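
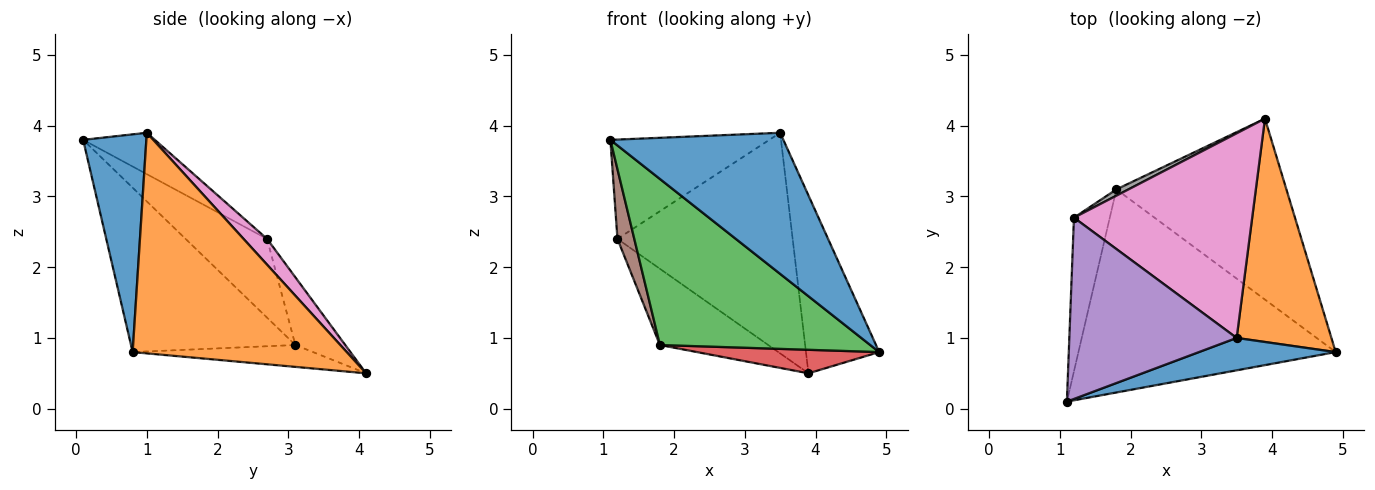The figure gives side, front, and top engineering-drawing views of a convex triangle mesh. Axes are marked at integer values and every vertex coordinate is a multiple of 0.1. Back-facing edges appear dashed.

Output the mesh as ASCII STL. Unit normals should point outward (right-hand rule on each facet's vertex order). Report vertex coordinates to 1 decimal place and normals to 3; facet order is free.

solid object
 facet normal 0.336 -0.918 0.211
  outer loop
   vertex 3.5 1.0 3.9
   vertex 1.1 0.1 3.8
   vertex 4.9 0.8 0.8
  endloop
 endfacet
 facet normal 0.877 0.300 0.377
  outer loop
   vertex 3.5 1.0 3.9
   vertex 4.9 0.8 0.8
   vertex 3.9 4.1 0.5
  endloop
 endfacet
 facet normal -0.443 -0.567 -0.694
  outer loop
   vertex 1.8 3.1 0.9
   vertex 4.9 0.8 0.8
   vertex 1.1 0.1 3.8
  endloop
 endfacet
 facet normal -0.127 -0.128 -0.984
  outer loop
   vertex 1.8 3.1 0.9
   vertex 3.9 4.1 0.5
   vertex 4.9 0.8 0.8
  endloop
 endfacet
 facet normal -0.212 0.470 0.857
  outer loop
   vertex 1.2 2.7 2.4
   vertex 1.1 0.1 3.8
   vertex 3.5 1.0 3.9
  endloop
 endfacet
 facet normal -0.895 -0.185 -0.407
  outer loop
   vertex 1.2 2.7 2.4
   vertex 1.8 3.1 0.9
   vertex 1.1 0.1 3.8
  endloop
 endfacet
 facet normal 0.098 0.730 0.677
  outer loop
   vertex 1.2 2.7 2.4
   vertex 3.5 1.0 3.9
   vertex 3.9 4.1 0.5
  endloop
 endfacet
 facet normal -0.417 0.906 0.075
  outer loop
   vertex 1.2 2.7 2.4
   vertex 3.9 4.1 0.5
   vertex 1.8 3.1 0.9
  endloop
 endfacet
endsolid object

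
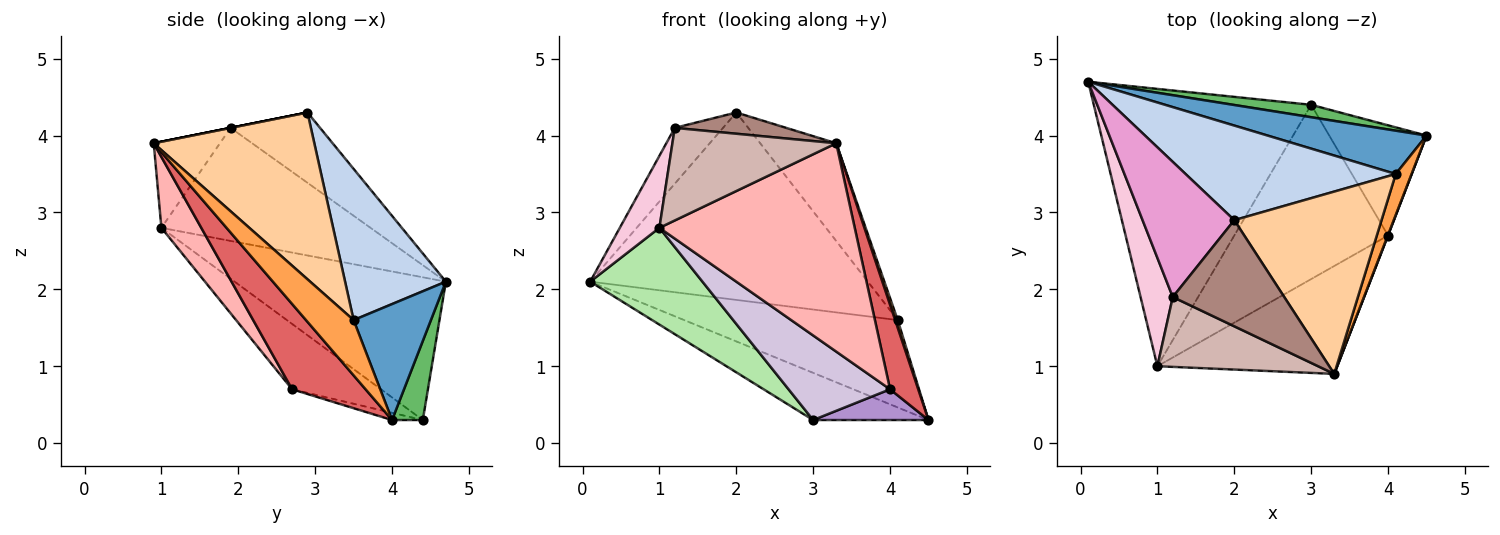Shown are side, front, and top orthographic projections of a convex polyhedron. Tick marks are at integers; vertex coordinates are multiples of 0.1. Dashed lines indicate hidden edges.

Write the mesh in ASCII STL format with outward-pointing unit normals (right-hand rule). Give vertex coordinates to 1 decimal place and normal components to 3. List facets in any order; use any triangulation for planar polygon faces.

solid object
 facet normal 0.308 0.852 0.423
  outer loop
   vertex 4.1 3.5 1.6
   vertex 4.5 4.0 0.3
   vertex 0.1 4.7 2.1
  endloop
 endfacet
 facet normal 0.308 0.849 0.429
  outer loop
   vertex 4.1 3.5 1.6
   vertex 0.1 4.7 2.1
   vertex 2.0 2.9 4.3
  endloop
 endfacet
 facet normal 0.960 -0.052 0.275
  outer loop
   vertex 4.1 3.5 1.6
   vertex 3.3 0.9 3.9
   vertex 4.5 4.0 0.3
  endloop
 endfacet
 facet normal 0.706 0.334 0.624
  outer loop
   vertex 4.1 3.5 1.6
   vertex 2.0 2.9 4.3
   vertex 3.3 0.9 3.9
  endloop
 endfacet
 facet normal 0.250 0.936 0.246
  outer loop
   vertex 3.0 4.4 0.3
   vertex 0.1 4.7 2.1
   vertex 4.5 4.0 0.3
  endloop
 endfacet
 facet normal -0.527 -0.280 -0.802
  outer loop
   vertex 3.0 4.4 0.3
   vertex 1.0 1.0 2.8
   vertex 0.1 4.7 2.1
  endloop
 endfacet
 facet normal 0.934 -0.358 0.003
  outer loop
   vertex 4.0 2.7 0.7
   vertex 4.5 4.0 0.3
   vertex 3.3 0.9 3.9
  endloop
 endfacet
 facet normal 0.178 -0.874 -0.452
  outer loop
   vertex 4.0 2.7 0.7
   vertex 3.3 0.9 3.9
   vertex 1.0 1.0 2.8
  endloop
 endfacet
 facet normal -0.071 -0.268 -0.961
  outer loop
   vertex 4.0 2.7 0.7
   vertex 3.0 4.4 0.3
   vertex 4.5 4.0 0.3
  endloop
 endfacet
 facet normal -0.357 -0.408 -0.840
  outer loop
   vertex 4.0 2.7 0.7
   vertex 1.0 1.0 2.8
   vertex 3.0 4.4 0.3
  endloop
 endfacet
 facet normal 0.000 -0.196 0.981
  outer loop
   vertex 1.2 1.9 4.1
   vertex 3.3 0.9 3.9
   vertex 2.0 2.9 4.3
  endloop
 endfacet
 facet normal -0.307 -0.760 0.573
  outer loop
   vertex 1.2 1.9 4.1
   vertex 1.0 1.0 2.8
   vertex 3.3 0.9 3.9
  endloop
 endfacet
 facet normal -0.578 0.312 0.754
  outer loop
   vertex 1.2 1.9 4.1
   vertex 2.0 2.9 4.3
   vertex 0.1 4.7 2.1
  endloop
 endfacet
 facet normal -0.946 -0.179 0.270
  outer loop
   vertex 1.2 1.9 4.1
   vertex 0.1 4.7 2.1
   vertex 1.0 1.0 2.8
  endloop
 endfacet
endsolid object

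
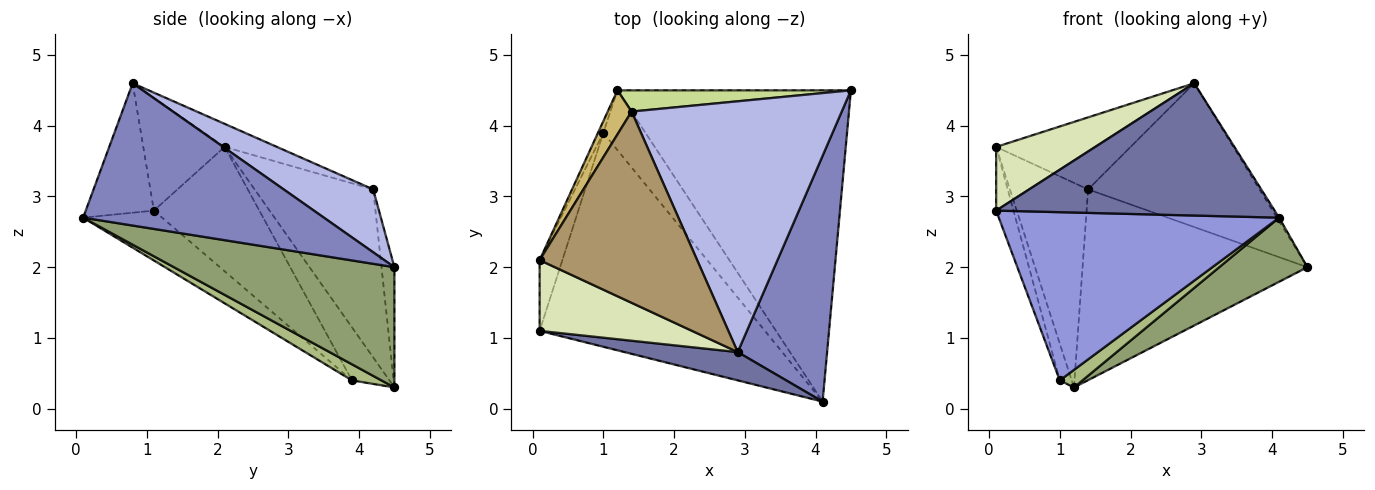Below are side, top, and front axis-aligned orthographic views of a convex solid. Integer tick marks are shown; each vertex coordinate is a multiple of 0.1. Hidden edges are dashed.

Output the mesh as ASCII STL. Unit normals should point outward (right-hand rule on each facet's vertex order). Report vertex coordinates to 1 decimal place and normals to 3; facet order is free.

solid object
 facet normal -0.233 -0.951 0.203
  outer loop
   vertex 2.9 0.8 4.6
   vertex 0.1 1.1 2.8
   vertex 4.1 0.1 2.7
  endloop
 endfacet
 facet normal 0.847 0.008 0.532
  outer loop
   vertex 2.9 0.8 4.6
   vertex 4.1 0.1 2.7
   vertex 4.5 4.5 2.0
  endloop
 endfacet
 facet normal -0.172 -0.609 -0.775
  outer loop
   vertex 1.0 3.9 0.4
   vertex 4.1 0.1 2.7
   vertex 0.1 1.1 2.8
  endloop
 endfacet
 facet normal 0.251 0.481 0.840
  outer loop
   vertex 1.4 4.2 3.1
   vertex 2.9 0.8 4.6
   vertex 4.5 4.5 2.0
  endloop
 endfacet
 facet normal 0.450 -0.180 -0.874
  outer loop
   vertex 1.2 4.5 0.3
   vertex 4.5 4.5 2.0
   vertex 4.1 0.1 2.7
  endloop
 endfacet
 facet normal 0.344 -0.265 -0.901
  outer loop
   vertex 1.2 4.5 0.3
   vertex 4.1 0.1 2.7
   vertex 1.0 3.9 0.4
  endloop
 endfacet
 facet normal -0.057 0.992 0.110
  outer loop
   vertex 1.2 4.5 0.3
   vertex 1.4 4.2 3.1
   vertex 4.5 4.5 2.0
  endloop
 endfacet
 facet normal -0.482 -0.586 0.651
  outer loop
   vertex 0.1 2.1 3.7
   vertex 0.1 1.1 2.8
   vertex 2.9 0.8 4.6
  endloop
 endfacet
 facet normal -0.136 0.349 0.927
  outer loop
   vertex 0.1 2.1 3.7
   vertex 2.9 0.8 4.6
   vertex 1.4 4.2 3.1
  endloop
 endfacet
 facet normal -0.829 0.547 0.118
  outer loop
   vertex 0.1 2.1 3.7
   vertex 1.4 4.2 3.1
   vertex 1.2 4.5 0.3
  endloop
 endfacet
 facet normal -0.971 0.160 -0.178
  outer loop
   vertex 0.1 2.1 3.7
   vertex 1.0 3.9 0.4
   vertex 0.1 1.1 2.8
  endloop
 endfacet
 facet normal -0.949 0.301 -0.095
  outer loop
   vertex 0.1 2.1 3.7
   vertex 1.2 4.5 0.3
   vertex 1.0 3.9 0.4
  endloop
 endfacet
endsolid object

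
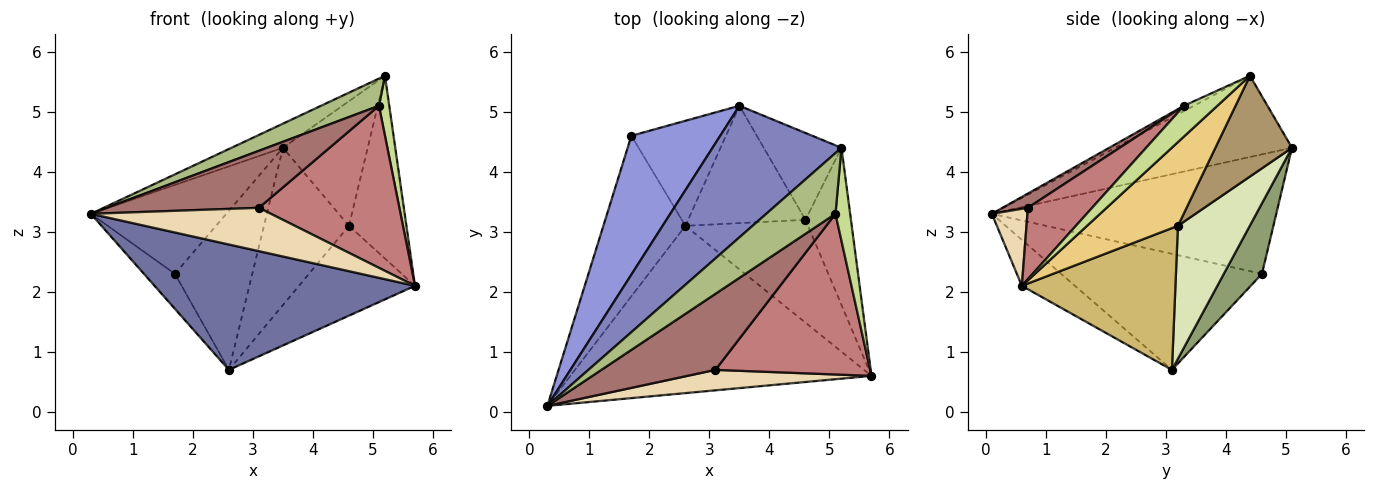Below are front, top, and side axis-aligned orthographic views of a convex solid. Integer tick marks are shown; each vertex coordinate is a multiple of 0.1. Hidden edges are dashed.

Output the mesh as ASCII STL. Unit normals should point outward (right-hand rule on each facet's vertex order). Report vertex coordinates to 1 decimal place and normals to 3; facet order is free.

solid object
 facet normal -0.121 -0.595 -0.794
  outer loop
   vertex 2.6 3.1 0.7
   vertex 5.7 0.6 2.1
   vertex 0.3 0.1 3.3
  endloop
 endfacet
 facet normal -0.527 0.153 0.836
  outer loop
   vertex 5.2 4.4 5.6
   vertex 3.5 5.1 4.4
   vertex 0.3 0.1 3.3
  endloop
 endfacet
 facet normal -0.750 0.357 0.557
  outer loop
   vertex 1.7 4.6 2.3
   vertex 0.3 0.1 3.3
   vertex 3.5 5.1 4.4
  endloop
 endfacet
 facet normal -0.810 0.125 -0.573
  outer loop
   vertex 1.7 4.6 2.3
   vertex 2.6 3.1 0.7
   vertex 0.3 0.1 3.3
  endloop
 endfacet
 facet normal 0.380 0.772 -0.510
  outer loop
   vertex 1.7 4.6 2.3
   vertex 3.5 5.1 4.4
   vertex 2.6 3.1 0.7
  endloop
 endfacet
 facet normal -0.070 -0.408 0.911
  outer loop
   vertex 5.1 3.3 5.1
   vertex 5.2 4.4 5.6
   vertex 0.3 0.1 3.3
  endloop
 endfacet
 facet normal 0.870 -0.268 0.415
  outer loop
   vertex 5.1 3.3 5.1
   vertex 5.7 0.6 2.1
   vertex 5.2 4.4 5.6
  endloop
 endfacet
 facet normal 0.561 0.664 -0.495
  outer loop
   vertex 4.6 3.2 3.1
   vertex 2.6 3.1 0.7
   vertex 3.5 5.1 4.4
  endloop
 endfacet
 facet normal 0.596 0.659 -0.459
  outer loop
   vertex 4.6 3.2 3.1
   vertex 3.5 5.1 4.4
   vertex 5.2 4.4 5.6
  endloop
 endfacet
 facet normal 0.657 0.496 -0.568
  outer loop
   vertex 4.6 3.2 3.1
   vertex 5.7 0.6 2.1
   vertex 2.6 3.1 0.7
  endloop
 endfacet
 facet normal 0.768 0.486 -0.417
  outer loop
   vertex 4.6 3.2 3.1
   vertex 5.2 4.4 5.6
   vertex 5.7 0.6 2.1
  endloop
 endfacet
 facet normal 0.176 -0.890 0.420
  outer loop
   vertex 3.1 0.7 3.4
   vertex 0.3 0.1 3.3
   vertex 5.7 0.6 2.1
  endloop
 endfacet
 facet normal 0.100 -0.597 0.796
  outer loop
   vertex 3.1 0.7 3.4
   vertex 5.1 3.3 5.1
   vertex 0.3 0.1 3.3
  endloop
 endfacet
 facet normal 0.309 -0.675 0.670
  outer loop
   vertex 3.1 0.7 3.4
   vertex 5.7 0.6 2.1
   vertex 5.1 3.3 5.1
  endloop
 endfacet
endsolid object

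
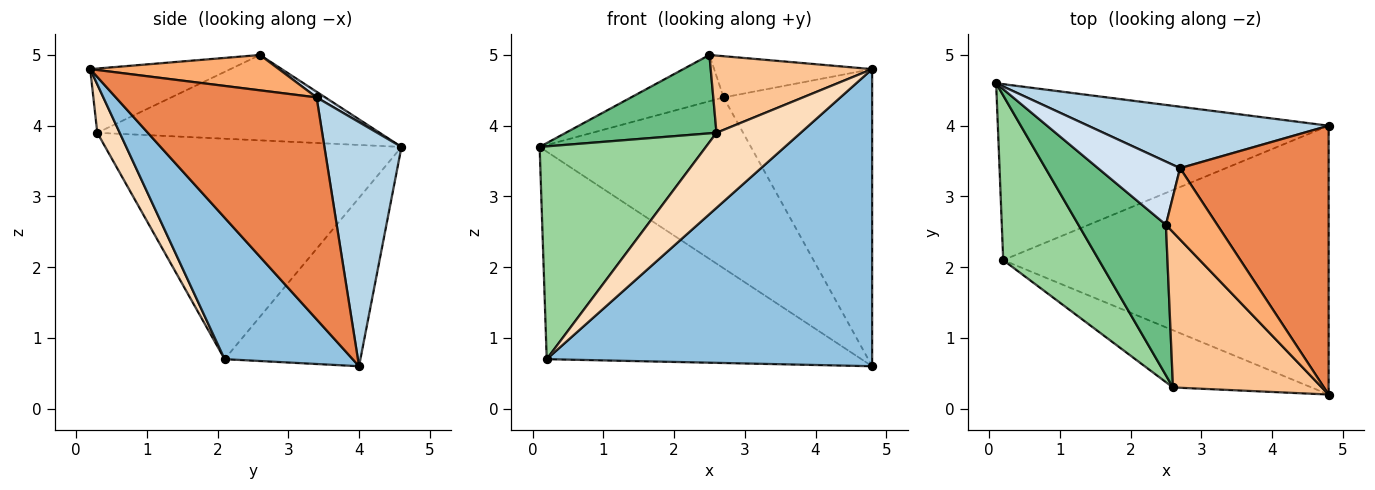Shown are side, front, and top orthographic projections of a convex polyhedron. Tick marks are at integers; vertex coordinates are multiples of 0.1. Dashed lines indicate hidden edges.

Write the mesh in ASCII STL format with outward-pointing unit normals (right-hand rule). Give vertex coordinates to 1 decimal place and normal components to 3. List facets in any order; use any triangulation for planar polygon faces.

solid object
 facet normal -0.313 0.725 -0.614
  outer loop
   vertex 0.2 2.1 0.7
   vertex 0.1 4.6 3.7
   vertex 4.8 4.0 0.6
  endloop
 endfacet
 facet normal 0.280 -0.712 -0.644
  outer loop
   vertex 0.2 2.1 0.7
   vertex 4.8 4.0 0.6
   vertex 4.8 0.2 4.8
  endloop
 endfacet
 facet normal 0.325 0.890 0.320
  outer loop
   vertex 2.7 3.4 4.4
   vertex 4.8 4.0 0.6
   vertex 0.1 4.6 3.7
  endloop
 endfacet
 facet normal 0.056 0.590 0.805
  outer loop
   vertex 2.7 3.4 4.4
   vertex 0.1 4.6 3.7
   vertex 2.5 2.6 5.0
  endloop
 endfacet
 facet normal 0.708 0.524 0.474
  outer loop
   vertex 2.7 3.4 4.4
   vertex 4.8 0.2 4.8
   vertex 4.8 4.0 0.6
  endloop
 endfacet
 facet normal 0.513 0.429 0.743
  outer loop
   vertex 2.7 3.4 4.4
   vertex 2.5 2.6 5.0
   vertex 4.8 0.2 4.8
  endloop
 endfacet
 facet normal -0.361 -0.415 0.835
  outer loop
   vertex 2.6 0.3 3.9
   vertex 4.8 0.2 4.8
   vertex 2.5 2.6 5.0
  endloop
 endfacet
 facet normal 0.207 -0.778 -0.593
  outer loop
   vertex 2.6 0.3 3.9
   vertex 0.2 2.1 0.7
   vertex 4.8 0.2 4.8
  endloop
 endfacet
 facet normal -0.654 -0.349 0.671
  outer loop
   vertex 2.6 0.3 3.9
   vertex 2.5 2.6 5.0
   vertex 0.1 4.6 3.7
  endloop
 endfacet
 facet normal -0.816 -0.458 0.354
  outer loop
   vertex 2.6 0.3 3.9
   vertex 0.1 4.6 3.7
   vertex 0.2 2.1 0.7
  endloop
 endfacet
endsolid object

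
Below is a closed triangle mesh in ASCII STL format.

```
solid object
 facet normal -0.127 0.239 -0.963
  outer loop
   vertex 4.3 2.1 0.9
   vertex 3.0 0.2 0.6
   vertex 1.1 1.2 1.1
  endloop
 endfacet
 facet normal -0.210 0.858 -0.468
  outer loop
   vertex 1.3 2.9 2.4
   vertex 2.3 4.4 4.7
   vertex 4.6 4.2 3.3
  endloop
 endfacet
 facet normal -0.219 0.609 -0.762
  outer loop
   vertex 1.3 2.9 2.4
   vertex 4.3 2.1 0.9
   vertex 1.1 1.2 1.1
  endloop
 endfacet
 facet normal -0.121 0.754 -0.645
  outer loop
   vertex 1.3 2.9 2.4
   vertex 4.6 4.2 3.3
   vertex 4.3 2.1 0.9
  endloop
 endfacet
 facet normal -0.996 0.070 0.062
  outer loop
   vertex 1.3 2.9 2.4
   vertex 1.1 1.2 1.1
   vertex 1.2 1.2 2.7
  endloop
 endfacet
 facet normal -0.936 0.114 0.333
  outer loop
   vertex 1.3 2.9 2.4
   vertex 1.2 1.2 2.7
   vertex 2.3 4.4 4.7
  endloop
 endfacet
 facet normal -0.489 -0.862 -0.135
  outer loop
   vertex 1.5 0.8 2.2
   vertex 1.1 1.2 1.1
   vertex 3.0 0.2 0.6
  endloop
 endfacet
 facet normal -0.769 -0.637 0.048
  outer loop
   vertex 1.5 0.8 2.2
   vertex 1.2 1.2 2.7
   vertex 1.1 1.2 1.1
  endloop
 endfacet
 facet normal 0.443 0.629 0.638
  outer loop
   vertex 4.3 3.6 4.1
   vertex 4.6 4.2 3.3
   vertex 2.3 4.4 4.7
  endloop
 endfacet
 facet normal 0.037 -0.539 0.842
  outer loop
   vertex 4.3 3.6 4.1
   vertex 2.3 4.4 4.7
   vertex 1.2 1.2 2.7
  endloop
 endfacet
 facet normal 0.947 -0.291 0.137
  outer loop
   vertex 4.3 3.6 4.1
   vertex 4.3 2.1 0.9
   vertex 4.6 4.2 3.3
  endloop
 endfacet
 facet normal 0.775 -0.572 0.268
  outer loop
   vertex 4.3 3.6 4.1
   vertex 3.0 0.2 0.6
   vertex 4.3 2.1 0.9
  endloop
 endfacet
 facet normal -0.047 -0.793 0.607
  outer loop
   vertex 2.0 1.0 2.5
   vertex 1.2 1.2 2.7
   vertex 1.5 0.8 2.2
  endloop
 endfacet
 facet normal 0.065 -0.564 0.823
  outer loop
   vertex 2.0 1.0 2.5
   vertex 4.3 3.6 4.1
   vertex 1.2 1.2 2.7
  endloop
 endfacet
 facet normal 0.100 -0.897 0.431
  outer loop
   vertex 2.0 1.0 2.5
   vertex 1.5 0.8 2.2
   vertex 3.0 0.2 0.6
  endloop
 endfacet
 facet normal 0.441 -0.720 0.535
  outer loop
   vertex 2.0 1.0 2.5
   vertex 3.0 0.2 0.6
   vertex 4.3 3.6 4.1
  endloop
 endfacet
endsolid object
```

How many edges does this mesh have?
24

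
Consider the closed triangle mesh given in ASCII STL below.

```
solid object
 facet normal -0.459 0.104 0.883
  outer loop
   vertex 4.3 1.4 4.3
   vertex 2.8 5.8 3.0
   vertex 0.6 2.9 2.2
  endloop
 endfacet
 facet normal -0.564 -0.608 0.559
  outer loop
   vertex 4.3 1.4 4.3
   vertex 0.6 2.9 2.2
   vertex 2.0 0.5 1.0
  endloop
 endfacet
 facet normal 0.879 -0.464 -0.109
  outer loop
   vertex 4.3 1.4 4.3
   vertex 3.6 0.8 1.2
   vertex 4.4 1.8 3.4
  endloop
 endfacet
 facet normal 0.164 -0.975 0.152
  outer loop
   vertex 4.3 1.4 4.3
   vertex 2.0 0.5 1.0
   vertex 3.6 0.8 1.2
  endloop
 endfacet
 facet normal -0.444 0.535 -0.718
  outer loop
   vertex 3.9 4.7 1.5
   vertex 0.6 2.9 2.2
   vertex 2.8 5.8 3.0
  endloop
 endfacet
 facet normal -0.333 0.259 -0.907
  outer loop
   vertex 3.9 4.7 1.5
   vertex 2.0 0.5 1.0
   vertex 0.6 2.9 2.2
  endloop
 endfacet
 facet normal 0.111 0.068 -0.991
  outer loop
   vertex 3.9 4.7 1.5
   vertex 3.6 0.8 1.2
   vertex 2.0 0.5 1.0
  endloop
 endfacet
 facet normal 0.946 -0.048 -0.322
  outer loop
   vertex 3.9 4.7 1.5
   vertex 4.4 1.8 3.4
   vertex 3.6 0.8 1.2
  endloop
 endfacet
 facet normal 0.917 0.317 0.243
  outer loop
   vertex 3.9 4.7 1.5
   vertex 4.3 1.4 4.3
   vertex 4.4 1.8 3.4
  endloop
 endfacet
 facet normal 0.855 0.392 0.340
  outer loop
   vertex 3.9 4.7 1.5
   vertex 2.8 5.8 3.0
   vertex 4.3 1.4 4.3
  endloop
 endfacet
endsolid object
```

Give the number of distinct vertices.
7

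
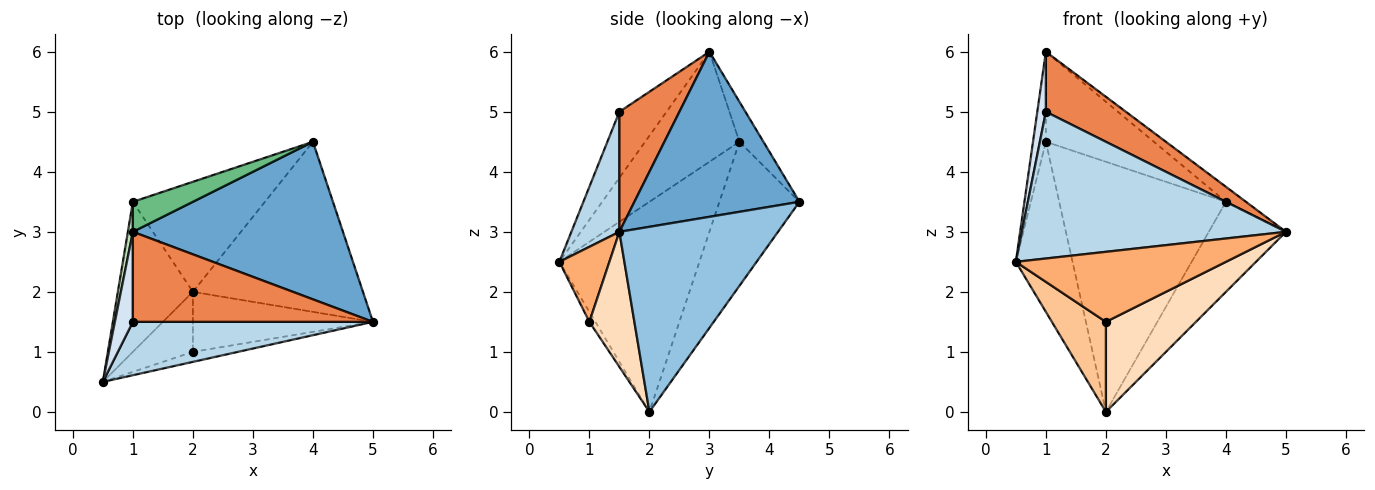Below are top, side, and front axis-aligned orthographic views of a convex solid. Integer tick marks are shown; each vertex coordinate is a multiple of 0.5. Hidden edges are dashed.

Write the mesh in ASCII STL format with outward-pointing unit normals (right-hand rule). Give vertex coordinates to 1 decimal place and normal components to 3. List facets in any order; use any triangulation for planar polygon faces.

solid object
 facet normal 0.616 0.075 0.784
  outer loop
   vertex 1.0 3.0 6.0
   vertex 5.0 1.5 3.0
   vertex 4.0 4.5 3.5
  endloop
 endfacet
 facet normal 0.693 0.337 -0.637
  outer loop
   vertex 2.0 2.0 0.0
   vertex 4.0 4.5 3.5
   vertex 5.0 1.5 3.0
  endloop
 endfacet
 facet normal 0.168 -0.926 0.337
  outer loop
   vertex 1.0 1.5 5.0
   vertex 0.5 0.5 2.5
   vertex 5.0 1.5 3.0
  endloop
 endfacet
 facet normal -0.950 -0.173 0.259
  outer loop
   vertex 1.0 1.5 5.0
   vertex 1.0 3.0 6.0
   vertex 0.5 0.5 2.5
  endloop
 endfacet
 facet normal 0.384 -0.512 0.768
  outer loop
   vertex 1.0 1.5 5.0
   vertex 5.0 1.5 3.0
   vertex 1.0 3.0 6.0
  endloop
 endfacet
 facet normal 0.229 -0.964 -0.138
  outer loop
   vertex 2.0 1.0 1.5
   vertex 5.0 1.5 3.0
   vertex 0.5 0.5 2.5
  endloop
 endfacet
 facet normal -0.092 -0.829 -0.552
  outer loop
   vertex 2.0 1.0 1.5
   vertex 0.5 0.5 2.5
   vertex 2.0 2.0 0.0
  endloop
 endfacet
 facet normal 0.384 -0.768 -0.512
  outer loop
   vertex 2.0 1.0 1.5
   vertex 2.0 2.0 0.0
   vertex 5.0 1.5 3.0
  endloop
 endfacet
 facet normal -0.206 0.928 0.309
  outer loop
   vertex 1.0 3.5 4.5
   vertex 1.0 3.0 6.0
   vertex 4.0 4.5 3.5
  endloop
 endfacet
 facet normal -0.402 0.838 -0.369
  outer loop
   vertex 1.0 3.5 4.5
   vertex 4.0 4.5 3.5
   vertex 2.0 2.0 0.0
  endloop
 endfacet
 facet normal -0.990 0.135 0.045
  outer loop
   vertex 1.0 3.5 4.5
   vertex 0.5 0.5 2.5
   vertex 1.0 3.0 6.0
  endloop
 endfacet
 facet normal -0.880 0.356 -0.314
  outer loop
   vertex 1.0 3.5 4.5
   vertex 2.0 2.0 0.0
   vertex 0.5 0.5 2.5
  endloop
 endfacet
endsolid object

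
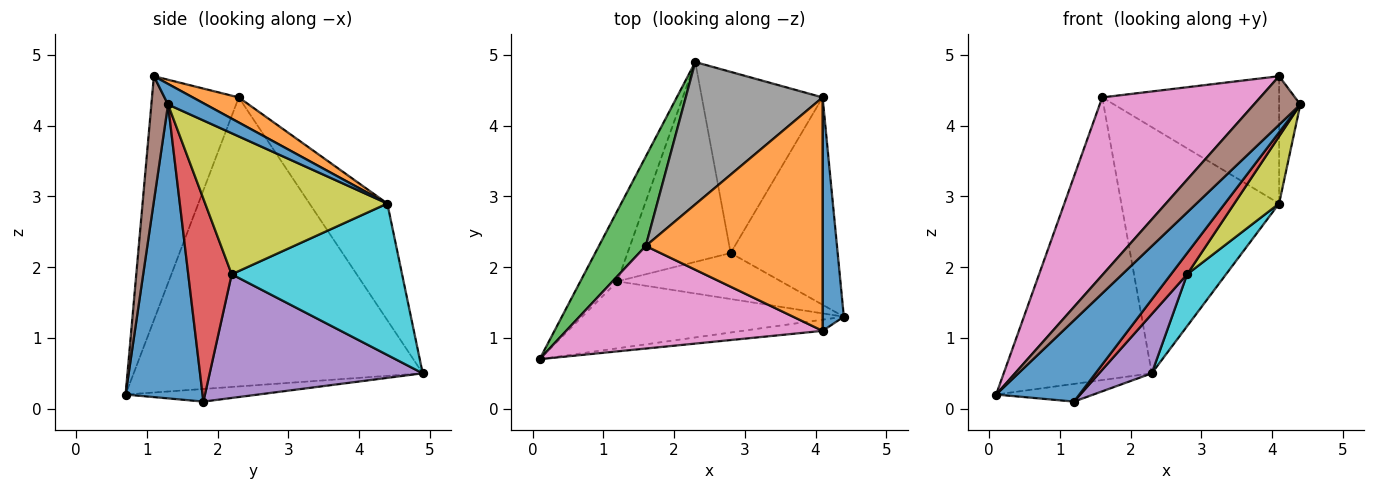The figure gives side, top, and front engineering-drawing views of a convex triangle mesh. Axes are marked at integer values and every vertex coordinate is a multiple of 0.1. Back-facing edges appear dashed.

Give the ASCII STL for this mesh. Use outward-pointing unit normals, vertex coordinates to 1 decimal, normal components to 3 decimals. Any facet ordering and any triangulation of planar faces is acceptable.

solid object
 facet normal 0.581 -0.628 -0.518
  outer loop
   vertex 1.2 1.8 0.1
   vertex 4.4 1.3 4.3
   vertex 0.1 0.7 0.2
  endloop
 endfacet
 facet normal -0.314 0.230 -0.921
  outer loop
   vertex 1.2 1.8 0.1
   vertex 0.1 0.7 0.2
   vertex 2.3 4.9 0.5
  endloop
 endfacet
 facet normal -0.881 0.451 0.143
  outer loop
   vertex 1.6 2.3 4.4
   vertex 2.3 4.9 0.5
   vertex 0.1 0.7 0.2
  endloop
 endfacet
 facet normal 0.748 -0.278 -0.603
  outer loop
   vertex 2.8 2.2 1.9
   vertex 4.4 1.3 4.3
   vertex 1.2 1.8 0.1
  endloop
 endfacet
 facet normal 0.755 -0.187 -0.629
  outer loop
   vertex 2.8 2.2 1.9
   vertex 1.2 1.8 0.1
   vertex 2.3 4.9 0.5
  endloop
 endfacet
 facet normal 0.330 -0.920 -0.212
  outer loop
   vertex 4.1 1.1 4.7
   vertex 0.1 0.7 0.2
   vertex 4.4 1.3 4.3
  endloop
 endfacet
 facet normal -0.430 -0.782 0.451
  outer loop
   vertex 4.1 1.1 4.7
   vertex 1.6 2.3 4.4
   vertex 0.1 0.7 0.2
  endloop
 endfacet
 facet normal -0.393 0.796 0.460
  outer loop
   vertex 4.1 4.4 2.9
   vertex 2.3 4.9 0.5
   vertex 1.6 2.3 4.4
  endloop
 endfacet
 facet normal 0.782 -0.192 -0.593
  outer loop
   vertex 4.1 4.4 2.9
   vertex 4.4 1.3 4.3
   vertex 2.8 2.2 1.9
  endloop
 endfacet
 facet normal 0.770 -0.176 -0.614
  outer loop
   vertex 4.1 4.4 2.9
   vertex 2.8 2.2 1.9
   vertex 2.3 4.9 0.5
  endloop
 endfacet
 facet normal 0.648 0.365 0.668
  outer loop
   vertex 4.1 4.4 2.9
   vertex 4.1 1.1 4.7
   vertex 4.4 1.3 4.3
  endloop
 endfacet
 facet normal 0.124 0.475 0.871
  outer loop
   vertex 4.1 4.4 2.9
   vertex 1.6 2.3 4.4
   vertex 4.1 1.1 4.7
  endloop
 endfacet
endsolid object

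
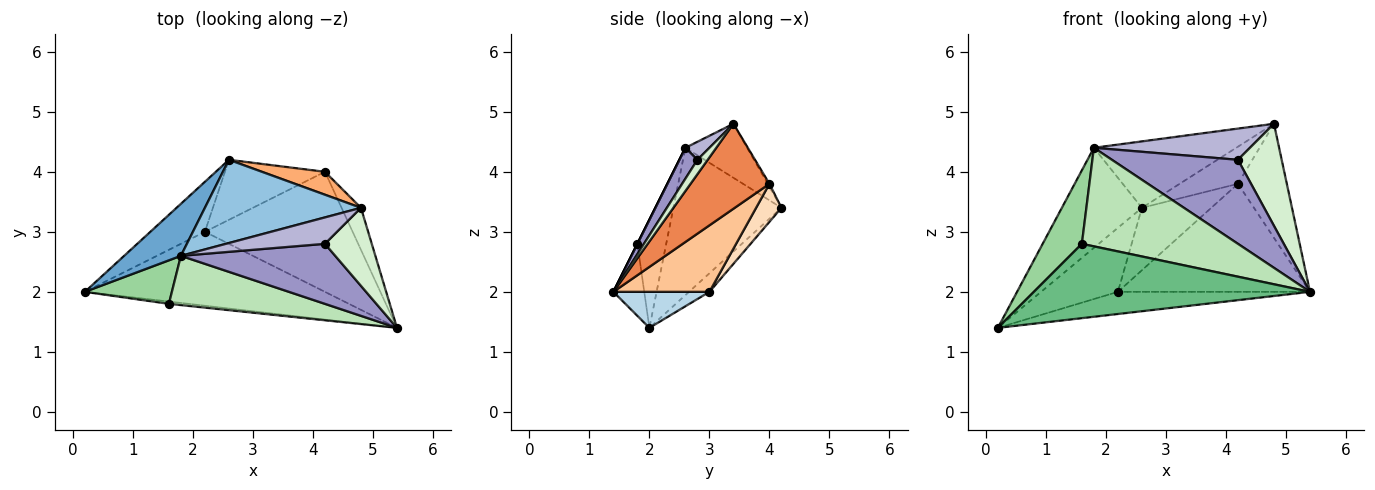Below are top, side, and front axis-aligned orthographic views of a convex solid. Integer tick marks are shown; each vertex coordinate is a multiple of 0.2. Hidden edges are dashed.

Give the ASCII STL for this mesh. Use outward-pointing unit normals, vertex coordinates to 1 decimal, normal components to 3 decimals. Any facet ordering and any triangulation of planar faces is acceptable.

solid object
 facet normal -0.768 0.569 0.296
  outer loop
   vertex 1.8 2.6 4.4
   vertex 2.6 4.2 3.4
   vertex 0.2 2.0 1.4
  endloop
 endfacet
 facet normal -0.261 0.602 0.754
  outer loop
   vertex 1.8 2.6 4.4
   vertex 4.8 3.4 4.8
   vertex 2.6 4.2 3.4
  endloop
 endfacet
 facet normal 0.142 0.284 -0.948
  outer loop
   vertex 2.2 3.0 2.0
   vertex 5.4 1.4 2.0
   vertex 0.2 2.0 1.4
  endloop
 endfacet
 facet normal -0.205 0.771 -0.603
  outer loop
   vertex 2.2 3.0 2.0
   vertex 0.2 2.0 1.4
   vertex 2.6 4.2 3.4
  endloop
 endfacet
 facet normal 0.835 0.517 -0.190
  outer loop
   vertex 4.2 4.0 3.8
   vertex 4.8 3.4 4.8
   vertex 5.4 1.4 2.0
  endloop
 endfacet
 facet normal -0.025 0.851 0.525
  outer loop
   vertex 4.2 4.0 3.8
   vertex 2.6 4.2 3.4
   vertex 4.8 3.4 4.8
  endloop
 endfacet
 facet normal 0.317 0.634 -0.705
  outer loop
   vertex 4.2 4.0 3.8
   vertex 5.4 1.4 2.0
   vertex 2.2 3.0 2.0
  endloop
 endfacet
 facet normal 0.255 0.697 -0.670
  outer loop
   vertex 4.2 4.0 3.8
   vertex 2.2 3.0 2.0
   vertex 2.6 4.2 3.4
  endloop
 endfacet
 facet normal -0.111 -0.993 -0.031
  outer loop
   vertex 1.6 1.8 2.8
   vertex 0.2 2.0 1.4
   vertex 5.4 1.4 2.0
  endloop
 endfacet
 facet normal -0.534 -0.727 0.430
  outer loop
   vertex 1.6 1.8 2.8
   vertex 1.8 2.6 4.4
   vertex 0.2 2.0 1.4
  endloop
 endfacet
 facet normal 0.000 -0.894 0.447
  outer loop
   vertex 1.6 1.8 2.8
   vertex 5.4 1.4 2.0
   vertex 1.8 2.6 4.4
  endloop
 endfacet
 facet normal 0.184 -0.781 0.597
  outer loop
   vertex 4.2 2.8 4.2
   vertex 5.4 1.4 2.0
   vertex 4.8 3.4 4.8
  endloop
 endfacet
 facet normal 0.115 -0.808 0.577
  outer loop
   vertex 4.2 2.8 4.2
   vertex 1.8 2.6 4.4
   vertex 5.4 1.4 2.0
  endloop
 endfacet
 facet normal 0.117 -0.758 0.642
  outer loop
   vertex 4.2 2.8 4.2
   vertex 4.8 3.4 4.8
   vertex 1.8 2.6 4.4
  endloop
 endfacet
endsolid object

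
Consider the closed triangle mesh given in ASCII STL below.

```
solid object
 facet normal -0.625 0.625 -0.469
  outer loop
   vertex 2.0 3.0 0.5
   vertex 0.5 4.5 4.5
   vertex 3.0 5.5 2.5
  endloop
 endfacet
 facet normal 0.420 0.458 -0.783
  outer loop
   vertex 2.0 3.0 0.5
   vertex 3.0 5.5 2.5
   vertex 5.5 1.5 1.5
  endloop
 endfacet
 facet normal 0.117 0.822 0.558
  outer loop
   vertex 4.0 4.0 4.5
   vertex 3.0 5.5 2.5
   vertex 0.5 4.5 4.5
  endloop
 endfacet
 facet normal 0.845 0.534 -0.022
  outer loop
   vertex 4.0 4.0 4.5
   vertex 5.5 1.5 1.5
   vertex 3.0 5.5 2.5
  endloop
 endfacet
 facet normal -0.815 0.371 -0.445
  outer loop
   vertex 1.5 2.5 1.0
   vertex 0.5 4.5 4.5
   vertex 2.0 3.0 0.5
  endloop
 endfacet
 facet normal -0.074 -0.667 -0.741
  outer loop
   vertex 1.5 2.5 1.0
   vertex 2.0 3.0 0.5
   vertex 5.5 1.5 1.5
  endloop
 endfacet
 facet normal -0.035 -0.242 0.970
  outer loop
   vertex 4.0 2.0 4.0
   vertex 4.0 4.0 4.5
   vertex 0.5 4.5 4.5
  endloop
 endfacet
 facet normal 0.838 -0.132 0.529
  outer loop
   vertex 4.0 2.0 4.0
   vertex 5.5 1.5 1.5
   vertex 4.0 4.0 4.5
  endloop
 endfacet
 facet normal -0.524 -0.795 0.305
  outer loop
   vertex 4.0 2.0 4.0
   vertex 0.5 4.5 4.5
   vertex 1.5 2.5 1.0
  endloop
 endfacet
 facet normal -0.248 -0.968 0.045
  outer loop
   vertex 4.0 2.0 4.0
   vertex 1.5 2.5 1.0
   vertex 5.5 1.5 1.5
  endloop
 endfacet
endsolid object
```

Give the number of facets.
10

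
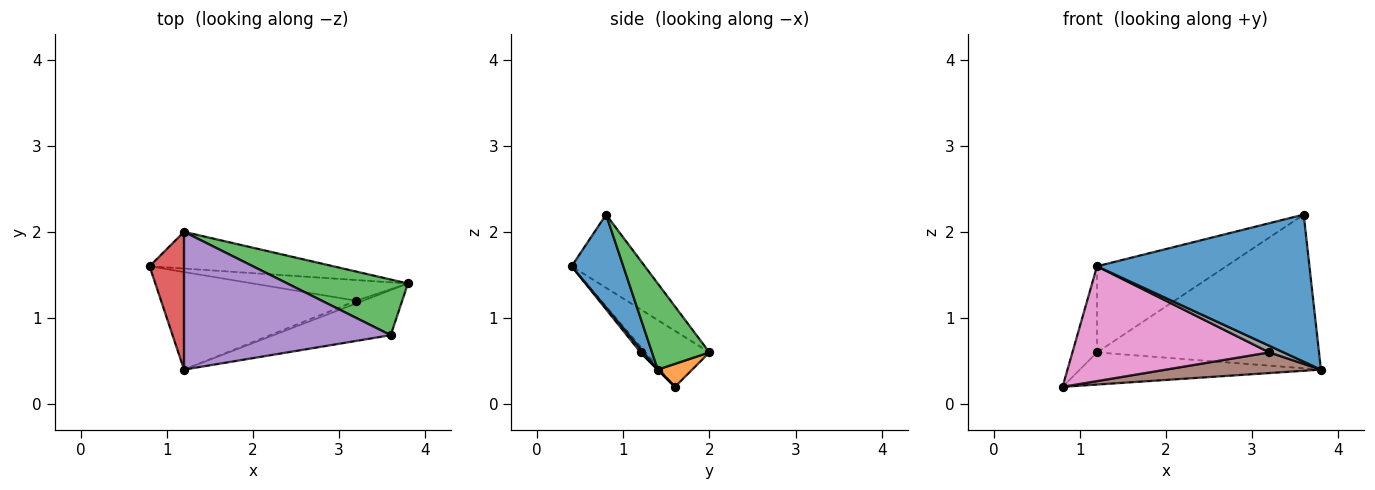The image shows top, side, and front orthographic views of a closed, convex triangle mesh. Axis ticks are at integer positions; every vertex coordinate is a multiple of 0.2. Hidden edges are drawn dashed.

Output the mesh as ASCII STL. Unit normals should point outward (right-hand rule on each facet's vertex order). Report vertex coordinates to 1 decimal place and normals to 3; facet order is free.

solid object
 facet normal 0.227 -0.931 -0.285
  outer loop
   vertex 3.6 0.8 2.2
   vertex 1.2 0.4 1.6
   vertex 3.8 1.4 0.4
  endloop
 endfacet
 facet normal 0.094 0.656 -0.749
  outer loop
   vertex 1.2 2.0 0.6
   vertex 3.8 1.4 0.4
   vertex 0.8 1.6 0.2
  endloop
 endfacet
 facet normal 0.236 0.914 0.331
  outer loop
   vertex 1.2 2.0 0.6
   vertex 3.6 0.8 2.2
   vertex 3.8 1.4 0.4
  endloop
 endfacet
 facet normal -0.809 0.311 0.498
  outer loop
   vertex 1.2 2.0 0.6
   vertex 0.8 1.6 0.2
   vertex 1.2 0.4 1.6
  endloop
 endfacet
 facet normal -0.288 0.508 0.812
  outer loop
   vertex 1.2 2.0 0.6
   vertex 1.2 0.4 1.6
   vertex 3.6 0.8 2.2
  endloop
 endfacet
 facet normal 0.000 -0.707 -0.707
  outer loop
   vertex 3.2 1.2 0.6
   vertex 0.8 1.6 0.2
   vertex 3.8 1.4 0.4
  endloop
 endfacet
 facet normal -0.019 -0.762 -0.648
  outer loop
   vertex 3.2 1.2 0.6
   vertex 1.2 0.4 1.6
   vertex 0.8 1.6 0.2
  endloop
 endfacet
 facet normal 0.183 -0.913 -0.365
  outer loop
   vertex 3.2 1.2 0.6
   vertex 3.8 1.4 0.4
   vertex 1.2 0.4 1.6
  endloop
 endfacet
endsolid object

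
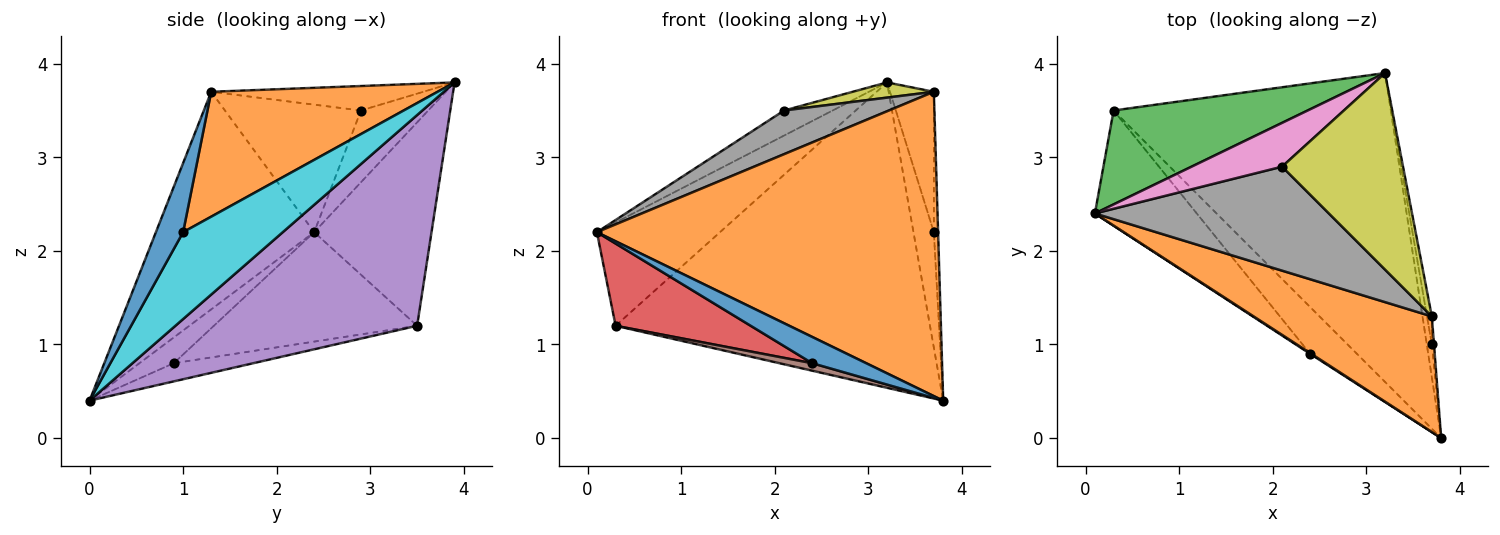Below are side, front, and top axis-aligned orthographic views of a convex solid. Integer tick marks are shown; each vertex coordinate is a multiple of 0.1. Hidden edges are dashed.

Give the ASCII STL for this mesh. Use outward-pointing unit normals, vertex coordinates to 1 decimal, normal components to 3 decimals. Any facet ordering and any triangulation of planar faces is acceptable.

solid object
 facet normal -0.536 -0.844 0.024
  outer loop
   vertex 2.4 0.9 0.8
   vertex 3.8 0.0 0.4
   vertex 0.1 2.4 2.2
  endloop
 endfacet
 facet normal -0.398 -0.858 0.326
  outer loop
   vertex 3.7 1.3 3.7
   vertex 0.1 2.4 2.2
   vertex 3.8 0.0 0.4
  endloop
 endfacet
 facet normal -0.576 0.605 0.550
  outer loop
   vertex 0.3 3.5 1.2
   vertex 0.1 2.4 2.2
   vertex 3.2 3.9 3.8
  endloop
 endfacet
 facet normal -0.658 -0.437 -0.613
  outer loop
   vertex 0.3 3.5 1.2
   vertex 2.4 0.9 0.8
   vertex 0.1 2.4 2.2
  endloop
 endfacet
 facet normal 0.476 0.619 -0.626
  outer loop
   vertex 0.3 3.5 1.2
   vertex 3.2 3.9 3.8
   vertex 3.8 0.0 0.4
  endloop
 endfacet
 facet normal -0.358 -0.148 -0.922
  outer loop
   vertex 0.3 3.5 1.2
   vertex 3.8 0.0 0.4
   vertex 2.4 0.9 0.8
  endloop
 endfacet
 facet normal -0.567 0.409 0.715
  outer loop
   vertex 2.1 2.9 3.5
   vertex 3.2 3.9 3.8
   vertex 0.1 2.4 2.2
  endloop
 endfacet
 facet normal -0.449 -0.346 0.824
  outer loop
   vertex 2.1 2.9 3.5
   vertex 0.1 2.4 2.2
   vertex 3.7 1.3 3.7
  endloop
 endfacet
 facet normal -0.198 -0.076 0.977
  outer loop
   vertex 2.1 2.9 3.5
   vertex 3.7 1.3 3.7
   vertex 3.2 3.9 3.8
  endloop
 endfacet
 facet normal 0.978 0.200 -0.057
  outer loop
   vertex 3.7 1.0 2.2
   vertex 3.8 0.0 0.4
   vertex 3.2 3.9 3.8
  endloop
 endfacet
 facet normal 0.988 0.154 -0.031
  outer loop
   vertex 3.7 1.0 2.2
   vertex 3.7 1.3 3.7
   vertex 3.8 0.0 0.4
  endloop
 endfacet
 facet normal 0.981 0.190 -0.038
  outer loop
   vertex 3.7 1.0 2.2
   vertex 3.2 3.9 3.8
   vertex 3.7 1.3 3.7
  endloop
 endfacet
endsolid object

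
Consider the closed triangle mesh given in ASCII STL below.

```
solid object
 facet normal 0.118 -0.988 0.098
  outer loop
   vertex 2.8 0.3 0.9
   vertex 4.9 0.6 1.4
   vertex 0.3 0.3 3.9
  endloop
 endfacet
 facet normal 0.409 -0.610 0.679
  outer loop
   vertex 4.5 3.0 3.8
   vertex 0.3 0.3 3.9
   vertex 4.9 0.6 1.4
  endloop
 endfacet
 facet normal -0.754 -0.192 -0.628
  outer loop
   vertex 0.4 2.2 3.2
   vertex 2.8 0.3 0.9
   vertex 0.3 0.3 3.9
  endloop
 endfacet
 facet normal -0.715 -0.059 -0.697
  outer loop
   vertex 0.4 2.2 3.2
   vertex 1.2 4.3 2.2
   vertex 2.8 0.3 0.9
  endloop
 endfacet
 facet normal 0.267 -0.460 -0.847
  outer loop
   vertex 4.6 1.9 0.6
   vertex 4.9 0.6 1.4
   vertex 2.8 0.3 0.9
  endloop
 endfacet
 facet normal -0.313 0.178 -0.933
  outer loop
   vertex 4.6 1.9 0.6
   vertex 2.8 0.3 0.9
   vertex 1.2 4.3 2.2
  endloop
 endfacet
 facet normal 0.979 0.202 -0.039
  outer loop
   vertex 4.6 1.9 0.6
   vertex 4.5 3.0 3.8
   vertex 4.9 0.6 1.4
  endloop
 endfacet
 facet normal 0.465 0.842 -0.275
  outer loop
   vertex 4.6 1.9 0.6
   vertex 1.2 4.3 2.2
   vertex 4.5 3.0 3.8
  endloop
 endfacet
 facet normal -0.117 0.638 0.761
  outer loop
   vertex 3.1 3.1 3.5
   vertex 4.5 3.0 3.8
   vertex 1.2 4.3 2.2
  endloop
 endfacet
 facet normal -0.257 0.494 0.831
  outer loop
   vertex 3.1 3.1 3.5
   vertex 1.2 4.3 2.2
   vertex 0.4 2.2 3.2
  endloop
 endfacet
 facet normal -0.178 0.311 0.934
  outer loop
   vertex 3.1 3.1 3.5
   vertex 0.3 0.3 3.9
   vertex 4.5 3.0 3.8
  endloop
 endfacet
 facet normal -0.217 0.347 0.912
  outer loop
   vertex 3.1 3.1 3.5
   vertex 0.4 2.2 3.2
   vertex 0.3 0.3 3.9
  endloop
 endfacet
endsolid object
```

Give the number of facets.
12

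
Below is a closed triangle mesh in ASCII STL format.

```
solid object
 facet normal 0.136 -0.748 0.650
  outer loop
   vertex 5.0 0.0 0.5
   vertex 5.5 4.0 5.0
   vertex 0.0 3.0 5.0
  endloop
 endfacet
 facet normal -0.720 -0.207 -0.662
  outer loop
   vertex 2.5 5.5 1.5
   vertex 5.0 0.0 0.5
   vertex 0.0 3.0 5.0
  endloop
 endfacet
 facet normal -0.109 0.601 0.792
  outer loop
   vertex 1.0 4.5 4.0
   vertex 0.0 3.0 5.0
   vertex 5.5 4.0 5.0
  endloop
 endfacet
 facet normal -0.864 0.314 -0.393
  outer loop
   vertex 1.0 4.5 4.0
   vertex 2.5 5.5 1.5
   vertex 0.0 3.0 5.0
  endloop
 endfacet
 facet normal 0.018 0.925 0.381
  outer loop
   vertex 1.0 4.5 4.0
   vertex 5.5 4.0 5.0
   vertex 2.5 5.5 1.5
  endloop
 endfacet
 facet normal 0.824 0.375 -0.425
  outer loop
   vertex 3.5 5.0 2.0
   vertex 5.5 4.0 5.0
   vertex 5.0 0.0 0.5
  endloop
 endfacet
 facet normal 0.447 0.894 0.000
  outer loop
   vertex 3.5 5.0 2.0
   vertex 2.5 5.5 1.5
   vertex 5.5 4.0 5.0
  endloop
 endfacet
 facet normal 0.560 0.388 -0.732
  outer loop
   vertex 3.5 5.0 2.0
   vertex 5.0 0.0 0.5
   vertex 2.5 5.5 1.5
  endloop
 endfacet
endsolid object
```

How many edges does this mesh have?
12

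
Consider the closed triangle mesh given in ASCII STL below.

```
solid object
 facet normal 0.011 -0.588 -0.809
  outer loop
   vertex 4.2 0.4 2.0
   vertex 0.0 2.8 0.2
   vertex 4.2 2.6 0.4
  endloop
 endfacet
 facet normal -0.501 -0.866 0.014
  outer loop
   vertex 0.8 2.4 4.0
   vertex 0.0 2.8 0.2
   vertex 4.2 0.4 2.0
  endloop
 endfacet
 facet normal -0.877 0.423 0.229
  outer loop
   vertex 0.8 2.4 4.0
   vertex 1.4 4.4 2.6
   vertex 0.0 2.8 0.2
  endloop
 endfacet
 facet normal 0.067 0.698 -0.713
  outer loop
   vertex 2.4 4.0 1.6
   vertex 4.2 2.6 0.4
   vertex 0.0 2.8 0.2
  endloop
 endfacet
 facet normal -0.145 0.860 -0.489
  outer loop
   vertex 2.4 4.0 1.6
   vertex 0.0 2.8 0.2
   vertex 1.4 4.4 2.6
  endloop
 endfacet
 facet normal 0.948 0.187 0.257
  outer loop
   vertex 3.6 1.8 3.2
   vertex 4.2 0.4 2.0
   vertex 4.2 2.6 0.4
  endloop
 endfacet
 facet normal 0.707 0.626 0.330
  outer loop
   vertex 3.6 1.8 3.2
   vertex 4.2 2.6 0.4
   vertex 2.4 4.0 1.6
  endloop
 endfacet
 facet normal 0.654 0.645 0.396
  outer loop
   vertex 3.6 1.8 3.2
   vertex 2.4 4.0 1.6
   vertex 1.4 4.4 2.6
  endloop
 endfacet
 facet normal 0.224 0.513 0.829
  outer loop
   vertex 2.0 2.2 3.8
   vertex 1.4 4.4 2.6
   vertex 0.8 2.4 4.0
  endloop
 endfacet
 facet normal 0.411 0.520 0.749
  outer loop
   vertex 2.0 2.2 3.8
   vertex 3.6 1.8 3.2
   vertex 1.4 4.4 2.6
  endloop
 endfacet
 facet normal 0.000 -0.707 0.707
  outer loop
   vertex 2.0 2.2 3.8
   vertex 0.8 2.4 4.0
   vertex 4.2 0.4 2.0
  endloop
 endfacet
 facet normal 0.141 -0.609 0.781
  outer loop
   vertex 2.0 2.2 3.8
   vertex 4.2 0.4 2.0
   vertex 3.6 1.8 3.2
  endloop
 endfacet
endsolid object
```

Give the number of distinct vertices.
8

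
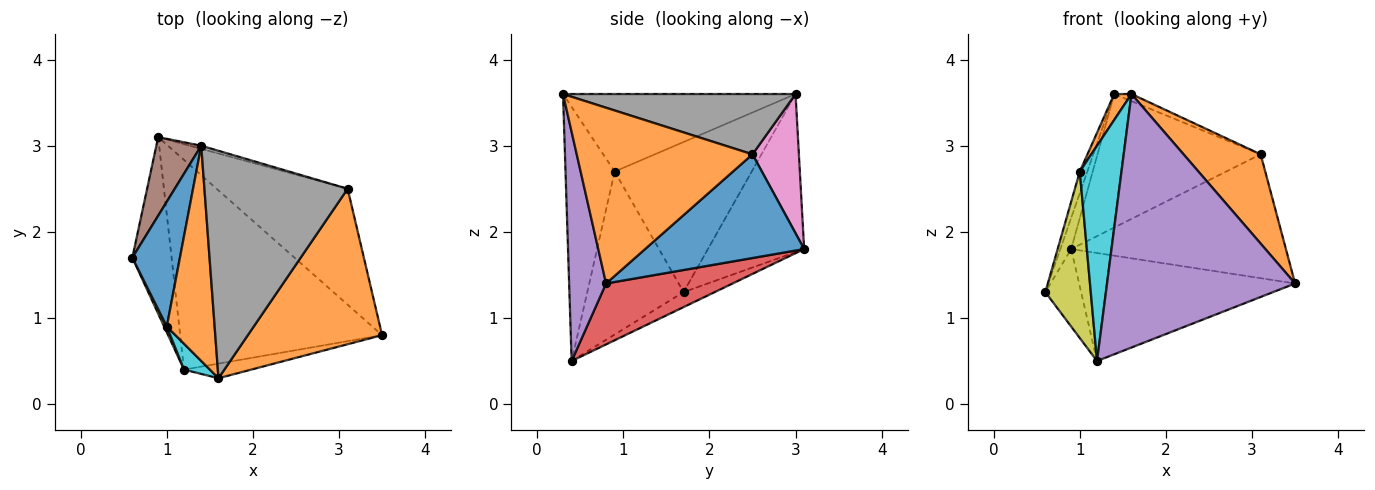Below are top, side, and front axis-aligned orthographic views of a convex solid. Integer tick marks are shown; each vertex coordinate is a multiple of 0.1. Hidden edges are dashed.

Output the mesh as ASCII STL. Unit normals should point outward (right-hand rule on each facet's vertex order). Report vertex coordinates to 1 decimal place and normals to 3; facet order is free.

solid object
 facet normal 0.476 0.642 -0.601
  outer loop
   vertex 3.1 2.5 2.9
   vertex 3.5 0.8 1.4
   vertex 0.9 3.1 1.8
  endloop
 endfacet
 facet normal 0.750 -0.329 0.573
  outer loop
   vertex 3.1 2.5 2.9
   vertex 1.6 0.3 3.6
   vertex 3.5 0.8 1.4
  endloop
 endfacet
 facet normal -0.330 0.379 -0.864
  outer loop
   vertex 1.2 0.4 0.5
   vertex 0.6 1.7 1.3
   vertex 0.9 3.1 1.8
  endloop
 endfacet
 facet normal 0.259 0.442 -0.859
  outer loop
   vertex 1.2 0.4 0.5
   vertex 0.9 3.1 1.8
   vertex 3.5 0.8 1.4
  endloop
 endfacet
 facet normal 0.192 -0.980 -0.056
  outer loop
   vertex 1.2 0.4 0.5
   vertex 3.5 0.8 1.4
   vertex 1.6 0.3 3.6
  endloop
 endfacet
 facet normal -0.956 0.108 0.272
  outer loop
   vertex 1.4 3.0 3.6
   vertex 0.9 3.1 1.8
   vertex 0.6 1.7 1.3
  endloop
 endfacet
 facet normal 0.274 0.962 -0.023
  outer loop
   vertex 1.4 3.0 3.6
   vertex 3.1 2.5 2.9
   vertex 0.9 3.1 1.8
  endloop
 endfacet
 facet normal 0.388 0.029 0.921
  outer loop
   vertex 1.4 3.0 3.6
   vertex 1.6 0.3 3.6
   vertex 3.1 2.5 2.9
  endloop
 endfacet
 facet normal -0.904 -0.426 0.015
  outer loop
   vertex 1.0 0.9 2.7
   vertex 0.6 1.7 1.3
   vertex 1.2 0.4 0.5
  endloop
 endfacet
 facet normal -0.761 -0.645 0.077
  outer loop
   vertex 1.0 0.9 2.7
   vertex 1.2 0.4 0.5
   vertex 1.6 0.3 3.6
  endloop
 endfacet
 facet normal -0.952 0.052 0.302
  outer loop
   vertex 1.0 0.9 2.7
   vertex 1.4 3.0 3.6
   vertex 0.6 1.7 1.3
  endloop
 endfacet
 facet normal -0.849 -0.063 0.524
  outer loop
   vertex 1.0 0.9 2.7
   vertex 1.6 0.3 3.6
   vertex 1.4 3.0 3.6
  endloop
 endfacet
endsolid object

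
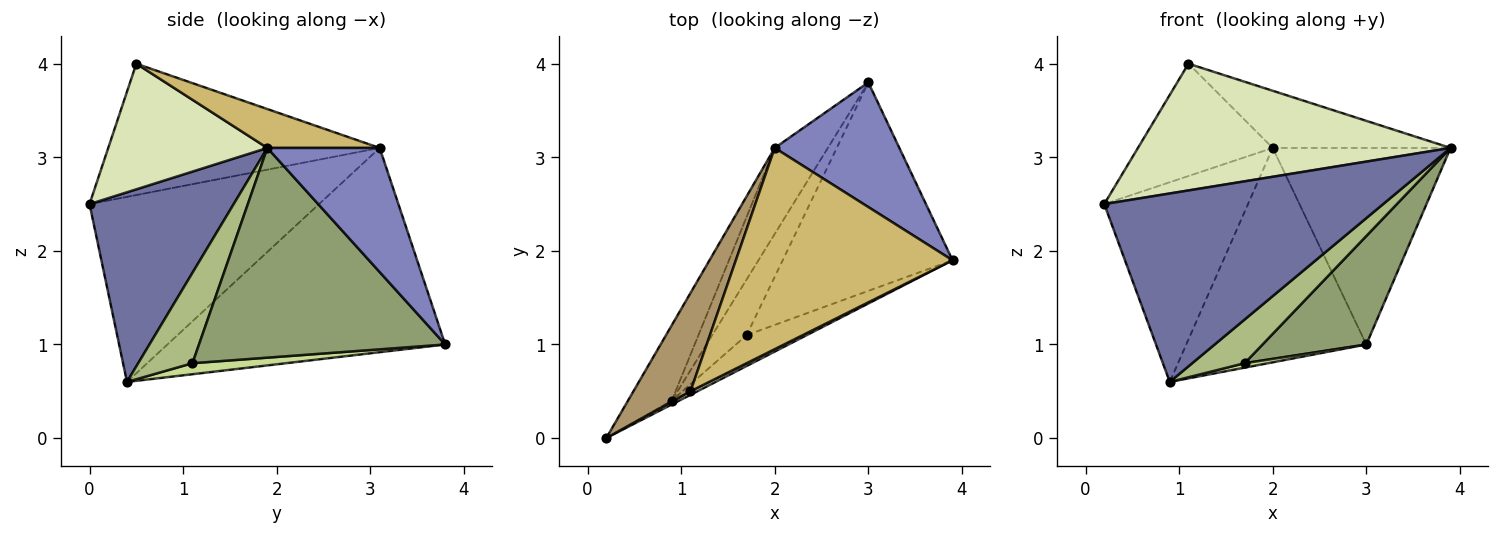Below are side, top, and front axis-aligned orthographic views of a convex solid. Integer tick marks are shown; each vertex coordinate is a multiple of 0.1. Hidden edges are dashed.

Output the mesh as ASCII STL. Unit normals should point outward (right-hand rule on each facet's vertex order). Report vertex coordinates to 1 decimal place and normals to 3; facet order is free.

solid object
 facet normal 0.459 -0.888 -0.018
  outer loop
   vertex 0.9 0.4 0.6
   vertex 3.9 1.9 3.1
   vertex 0.2 0.0 2.5
  endloop
 endfacet
 facet normal 0.471 0.745 0.472
  outer loop
   vertex 2.0 3.1 3.1
   vertex 3.9 1.9 3.1
   vertex 3.0 3.8 1.0
  endloop
 endfacet
 facet normal -0.831 0.521 -0.197
  outer loop
   vertex 2.0 3.1 3.1
   vertex 0.9 0.4 0.6
   vertex 0.2 0.0 2.5
  endloop
 endfacet
 facet normal -0.820 0.531 -0.213
  outer loop
   vertex 2.0 3.1 3.1
   vertex 3.0 3.8 1.0
   vertex 0.9 0.4 0.6
  endloop
 endfacet
 facet normal 0.738 -0.311 -0.598
  outer loop
   vertex 1.7 1.1 0.8
   vertex 3.0 3.8 1.0
   vertex 3.9 1.9 3.1
  endloop
 endfacet
 facet normal 0.657 -0.634 -0.408
  outer loop
   vertex 1.7 1.1 0.8
   vertex 3.9 1.9 3.1
   vertex 0.9 0.4 0.6
  endloop
 endfacet
 facet normal 0.304 -0.076 -0.950
  outer loop
   vertex 1.7 1.1 0.8
   vertex 0.9 0.4 0.6
   vertex 3.0 3.8 1.0
  endloop
 endfacet
 facet normal 0.453 -0.891 0.025
  outer loop
   vertex 1.1 0.5 4.0
   vertex 0.2 0.0 2.5
   vertex 3.9 1.9 3.1
  endloop
 endfacet
 facet normal -0.835 0.414 0.363
  outer loop
   vertex 1.1 0.5 4.0
   vertex 2.0 3.1 3.1
   vertex 0.2 0.0 2.5
  endloop
 endfacet
 facet normal 0.170 0.269 0.948
  outer loop
   vertex 1.1 0.5 4.0
   vertex 3.9 1.9 3.1
   vertex 2.0 3.1 3.1
  endloop
 endfacet
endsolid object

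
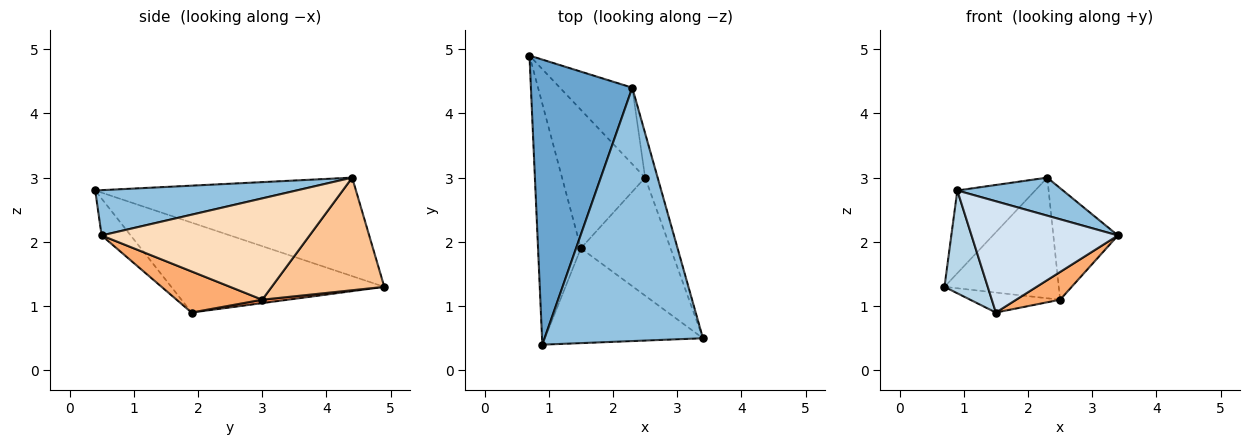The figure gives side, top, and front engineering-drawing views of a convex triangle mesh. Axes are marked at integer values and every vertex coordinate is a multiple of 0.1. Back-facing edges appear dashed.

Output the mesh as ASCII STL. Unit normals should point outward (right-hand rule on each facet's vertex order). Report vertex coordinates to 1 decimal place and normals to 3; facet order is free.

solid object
 facet normal -0.682 0.204 0.702
  outer loop
   vertex 2.3 4.4 3.0
   vertex 0.7 4.9 1.3
   vertex 0.9 0.4 2.8
  endloop
 endfacet
 facet normal 0.272 -0.143 0.952
  outer loop
   vertex 2.3 4.4 3.0
   vertex 0.9 0.4 2.8
   vertex 3.4 0.5 2.1
  endloop
 endfacet
 facet normal -0.888 -0.180 -0.423
  outer loop
   vertex 1.5 1.9 0.9
   vertex 0.9 0.4 2.8
   vertex 0.7 4.9 1.3
  endloop
 endfacet
 facet normal -0.149 -0.753 -0.641
  outer loop
   vertex 1.5 1.9 0.9
   vertex 3.4 0.5 2.1
   vertex 0.9 0.4 2.8
  endloop
 endfacet
 facet normal 0.041 0.143 -0.989
  outer loop
   vertex 2.5 3.0 1.1
   vertex 1.5 1.9 0.9
   vertex 0.7 4.9 1.3
  endloop
 endfacet
 facet normal 0.408 -0.209 -0.889
  outer loop
   vertex 2.5 3.0 1.1
   vertex 3.4 0.5 2.1
   vertex 1.5 1.9 0.9
  endloop
 endfacet
 facet normal 0.640 0.649 -0.411
  outer loop
   vertex 2.5 3.0 1.1
   vertex 0.7 4.9 1.3
   vertex 2.3 4.4 3.0
  endloop
 endfacet
 facet normal 0.948 0.295 -0.117
  outer loop
   vertex 2.5 3.0 1.1
   vertex 2.3 4.4 3.0
   vertex 3.4 0.5 2.1
  endloop
 endfacet
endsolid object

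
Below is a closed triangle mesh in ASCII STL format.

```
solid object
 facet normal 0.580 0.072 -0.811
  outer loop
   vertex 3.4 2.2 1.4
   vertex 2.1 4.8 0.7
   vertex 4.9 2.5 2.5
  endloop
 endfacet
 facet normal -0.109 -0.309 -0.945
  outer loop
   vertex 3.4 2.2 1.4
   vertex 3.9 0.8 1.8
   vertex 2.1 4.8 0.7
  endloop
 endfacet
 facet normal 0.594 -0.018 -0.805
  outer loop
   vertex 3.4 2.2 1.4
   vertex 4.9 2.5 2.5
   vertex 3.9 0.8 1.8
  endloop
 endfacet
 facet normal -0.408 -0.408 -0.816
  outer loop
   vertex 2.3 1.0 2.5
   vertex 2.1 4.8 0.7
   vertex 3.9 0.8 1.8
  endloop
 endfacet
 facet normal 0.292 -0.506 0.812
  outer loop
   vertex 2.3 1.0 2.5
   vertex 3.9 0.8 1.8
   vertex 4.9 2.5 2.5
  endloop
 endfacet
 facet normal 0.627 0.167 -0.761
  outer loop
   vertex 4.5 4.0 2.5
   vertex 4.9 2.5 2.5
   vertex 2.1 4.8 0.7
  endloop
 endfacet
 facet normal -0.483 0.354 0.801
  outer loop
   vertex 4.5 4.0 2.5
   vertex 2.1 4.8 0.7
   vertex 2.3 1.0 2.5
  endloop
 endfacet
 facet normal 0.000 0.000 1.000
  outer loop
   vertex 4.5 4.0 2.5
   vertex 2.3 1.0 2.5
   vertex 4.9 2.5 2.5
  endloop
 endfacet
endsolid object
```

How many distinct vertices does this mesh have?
6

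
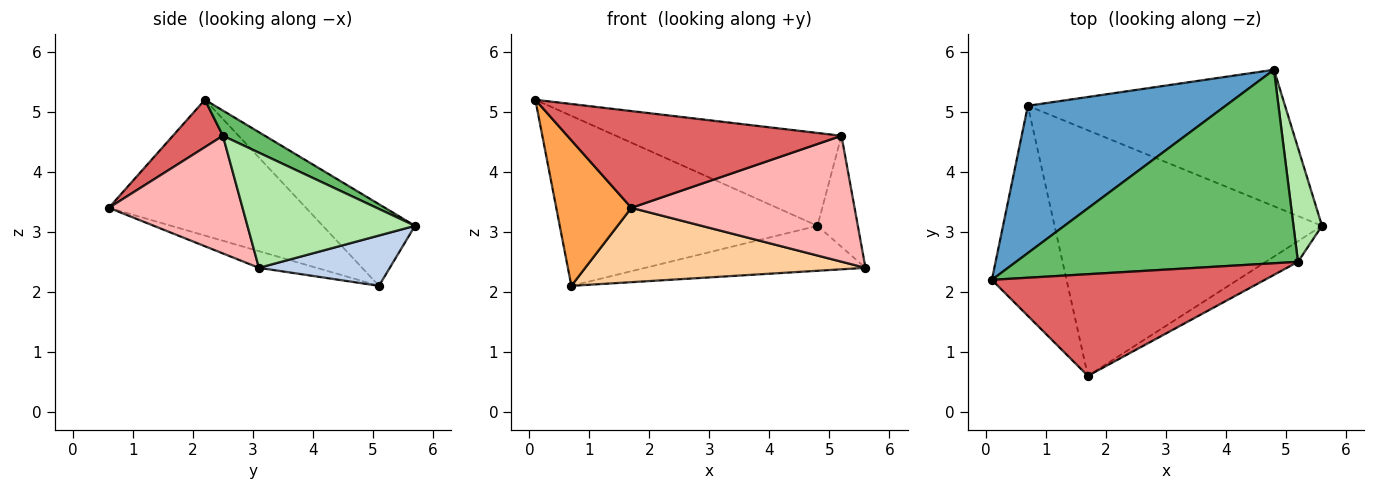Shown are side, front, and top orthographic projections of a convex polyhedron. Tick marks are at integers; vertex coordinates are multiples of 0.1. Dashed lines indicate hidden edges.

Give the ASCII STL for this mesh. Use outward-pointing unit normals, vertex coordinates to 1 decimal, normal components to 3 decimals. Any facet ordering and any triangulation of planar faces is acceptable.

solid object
 facet normal -0.261 0.730 0.632
  outer loop
   vertex 4.8 5.7 3.1
   vertex 0.7 5.1 2.1
   vertex 0.1 2.2 5.2
  endloop
 endfacet
 facet normal 0.183 0.308 -0.934
  outer loop
   vertex 4.8 5.7 3.1
   vertex 5.6 3.1 2.4
   vertex 0.7 5.1 2.1
  endloop
 endfacet
 facet normal -0.831 -0.317 -0.457
  outer loop
   vertex 1.7 0.6 3.4
   vertex 0.1 2.2 5.2
   vertex 0.7 5.1 2.1
  endloop
 endfacet
 facet normal -0.060 -0.289 -0.955
  outer loop
   vertex 1.7 0.6 3.4
   vertex 0.7 5.1 2.1
   vertex 5.6 3.1 2.4
  endloop
 endfacet
 facet normal 0.080 0.431 0.899
  outer loop
   vertex 5.2 2.5 4.6
   vertex 4.8 5.7 3.1
   vertex 0.1 2.2 5.2
  endloop
 endfacet
 facet normal 0.945 0.228 0.234
  outer loop
   vertex 5.2 2.5 4.6
   vertex 5.6 3.1 2.4
   vertex 4.8 5.7 3.1
  endloop
 endfacet
 facet normal 0.125 -0.684 0.719
  outer loop
   vertex 5.2 2.5 4.6
   vertex 0.1 2.2 5.2
   vertex 1.7 0.6 3.4
  endloop
 endfacet
 facet normal 0.509 -0.850 -0.139
  outer loop
   vertex 5.2 2.5 4.6
   vertex 1.7 0.6 3.4
   vertex 5.6 3.1 2.4
  endloop
 endfacet
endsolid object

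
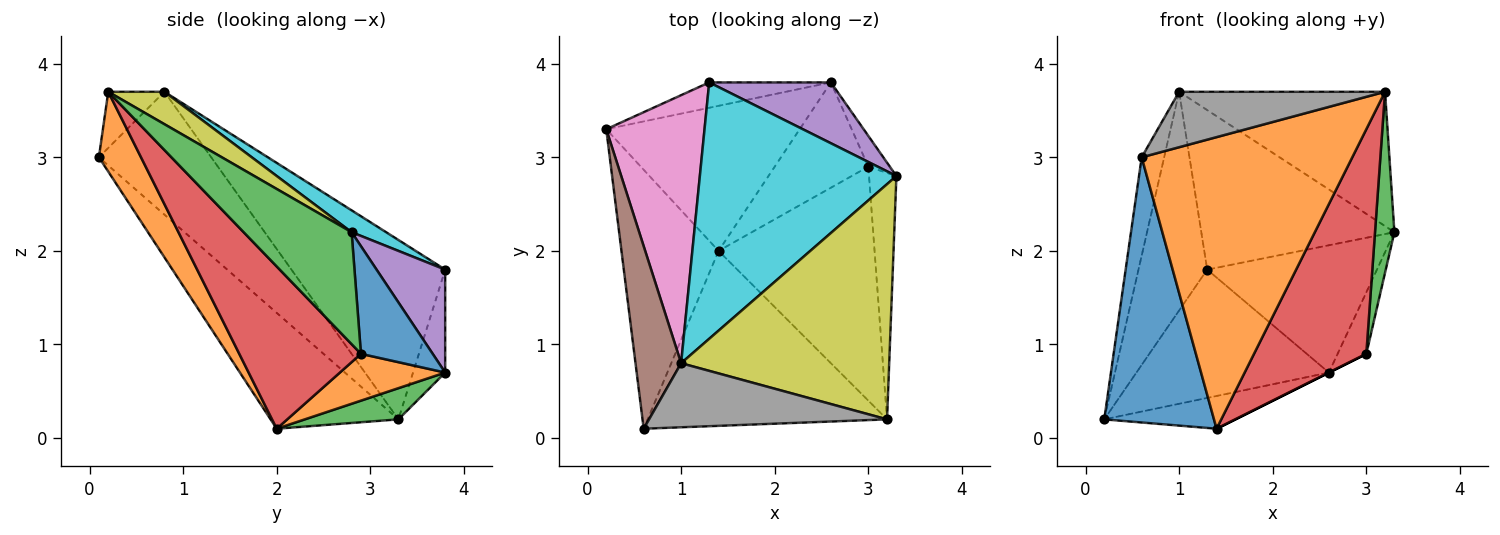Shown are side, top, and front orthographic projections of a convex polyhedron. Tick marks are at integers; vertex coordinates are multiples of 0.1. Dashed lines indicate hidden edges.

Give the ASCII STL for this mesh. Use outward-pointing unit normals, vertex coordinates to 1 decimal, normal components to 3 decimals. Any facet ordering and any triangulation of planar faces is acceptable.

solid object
 facet normal -0.640 -0.550 -0.537
  outer loop
   vertex 1.4 2.0 0.1
   vertex 0.6 0.1 3.0
   vertex 0.2 3.3 0.2
  endloop
 endfacet
 facet normal 0.169 -0.845 -0.507
  outer loop
   vertex 3.2 0.2 3.7
   vertex 0.6 0.1 3.0
   vertex 1.4 2.0 0.1
  endloop
 endfacet
 facet normal 0.155 0.218 -0.964
  outer loop
   vertex 2.6 3.8 0.7
   vertex 1.4 2.0 0.1
   vertex 0.2 3.3 0.2
  endloop
 endfacet
 facet normal -0.162 0.968 -0.191
  outer loop
   vertex 2.6 3.8 0.7
   vertex 0.2 3.3 0.2
   vertex 1.3 3.8 1.8
  endloop
 endfacet
 facet normal 0.343 0.848 0.405
  outer loop
   vertex 2.6 3.8 0.7
   vertex 1.3 3.8 1.8
   vertex 3.3 2.8 2.2
  endloop
 endfacet
 facet normal -0.921 0.184 0.342
  outer loop
   vertex 1.0 0.8 3.7
   vertex 0.2 3.3 0.2
   vertex 0.6 0.1 3.0
  endloop
 endfacet
 facet normal -0.817 0.365 0.447
  outer loop
   vertex 1.0 0.8 3.7
   vertex 1.3 3.8 1.8
   vertex 0.2 3.3 0.2
  endloop
 endfacet
 facet normal -0.176 -0.644 0.744
  outer loop
   vertex 1.0 0.8 3.7
   vertex 0.6 0.1 3.0
   vertex 3.2 0.2 3.7
  endloop
 endfacet
 facet normal 0.134 0.491 0.861
  outer loop
   vertex 1.0 0.8 3.7
   vertex 3.2 0.2 3.7
   vertex 3.3 2.8 2.2
  endloop
 endfacet
 facet normal 0.094 0.526 0.845
  outer loop
   vertex 1.0 0.8 3.7
   vertex 3.3 2.8 2.2
   vertex 1.3 3.8 1.8
  endloop
 endfacet
 facet normal 0.913 0.365 -0.183
  outer loop
   vertex 3.0 2.9 0.9
   vertex 2.6 3.8 0.7
   vertex 3.3 2.8 2.2
  endloop
 endfacet
 facet normal 0.447 0.000 -0.894
  outer loop
   vertex 3.0 2.9 0.9
   vertex 1.4 2.0 0.1
   vertex 2.6 3.8 0.7
  endloop
 endfacet
 facet normal 0.957 -0.172 -0.234
  outer loop
   vertex 3.0 2.9 0.9
   vertex 3.3 2.8 2.2
   vertex 3.2 0.2 3.7
  endloop
 endfacet
 facet normal 0.600 -0.554 -0.577
  outer loop
   vertex 3.0 2.9 0.9
   vertex 3.2 0.2 3.7
   vertex 1.4 2.0 0.1
  endloop
 endfacet
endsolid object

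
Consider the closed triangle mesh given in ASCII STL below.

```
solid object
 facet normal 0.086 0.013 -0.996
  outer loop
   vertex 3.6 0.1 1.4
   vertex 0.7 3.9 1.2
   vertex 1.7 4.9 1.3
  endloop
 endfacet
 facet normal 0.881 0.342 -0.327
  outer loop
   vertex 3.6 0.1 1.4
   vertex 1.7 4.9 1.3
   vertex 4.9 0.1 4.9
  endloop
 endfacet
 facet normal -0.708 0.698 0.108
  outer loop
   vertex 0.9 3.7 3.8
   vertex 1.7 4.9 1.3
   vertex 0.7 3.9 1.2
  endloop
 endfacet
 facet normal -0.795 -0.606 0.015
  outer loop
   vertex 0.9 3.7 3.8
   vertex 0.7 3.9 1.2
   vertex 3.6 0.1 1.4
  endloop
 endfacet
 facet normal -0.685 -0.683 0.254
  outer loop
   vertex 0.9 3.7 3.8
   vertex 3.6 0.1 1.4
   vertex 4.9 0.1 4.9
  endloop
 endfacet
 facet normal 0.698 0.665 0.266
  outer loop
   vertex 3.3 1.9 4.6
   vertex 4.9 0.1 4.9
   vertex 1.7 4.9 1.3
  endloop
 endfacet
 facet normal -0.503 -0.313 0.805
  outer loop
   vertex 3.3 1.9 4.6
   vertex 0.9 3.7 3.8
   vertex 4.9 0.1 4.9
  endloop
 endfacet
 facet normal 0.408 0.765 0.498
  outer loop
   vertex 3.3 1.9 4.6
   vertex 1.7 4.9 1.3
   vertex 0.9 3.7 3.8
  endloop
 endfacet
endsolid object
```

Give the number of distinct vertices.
6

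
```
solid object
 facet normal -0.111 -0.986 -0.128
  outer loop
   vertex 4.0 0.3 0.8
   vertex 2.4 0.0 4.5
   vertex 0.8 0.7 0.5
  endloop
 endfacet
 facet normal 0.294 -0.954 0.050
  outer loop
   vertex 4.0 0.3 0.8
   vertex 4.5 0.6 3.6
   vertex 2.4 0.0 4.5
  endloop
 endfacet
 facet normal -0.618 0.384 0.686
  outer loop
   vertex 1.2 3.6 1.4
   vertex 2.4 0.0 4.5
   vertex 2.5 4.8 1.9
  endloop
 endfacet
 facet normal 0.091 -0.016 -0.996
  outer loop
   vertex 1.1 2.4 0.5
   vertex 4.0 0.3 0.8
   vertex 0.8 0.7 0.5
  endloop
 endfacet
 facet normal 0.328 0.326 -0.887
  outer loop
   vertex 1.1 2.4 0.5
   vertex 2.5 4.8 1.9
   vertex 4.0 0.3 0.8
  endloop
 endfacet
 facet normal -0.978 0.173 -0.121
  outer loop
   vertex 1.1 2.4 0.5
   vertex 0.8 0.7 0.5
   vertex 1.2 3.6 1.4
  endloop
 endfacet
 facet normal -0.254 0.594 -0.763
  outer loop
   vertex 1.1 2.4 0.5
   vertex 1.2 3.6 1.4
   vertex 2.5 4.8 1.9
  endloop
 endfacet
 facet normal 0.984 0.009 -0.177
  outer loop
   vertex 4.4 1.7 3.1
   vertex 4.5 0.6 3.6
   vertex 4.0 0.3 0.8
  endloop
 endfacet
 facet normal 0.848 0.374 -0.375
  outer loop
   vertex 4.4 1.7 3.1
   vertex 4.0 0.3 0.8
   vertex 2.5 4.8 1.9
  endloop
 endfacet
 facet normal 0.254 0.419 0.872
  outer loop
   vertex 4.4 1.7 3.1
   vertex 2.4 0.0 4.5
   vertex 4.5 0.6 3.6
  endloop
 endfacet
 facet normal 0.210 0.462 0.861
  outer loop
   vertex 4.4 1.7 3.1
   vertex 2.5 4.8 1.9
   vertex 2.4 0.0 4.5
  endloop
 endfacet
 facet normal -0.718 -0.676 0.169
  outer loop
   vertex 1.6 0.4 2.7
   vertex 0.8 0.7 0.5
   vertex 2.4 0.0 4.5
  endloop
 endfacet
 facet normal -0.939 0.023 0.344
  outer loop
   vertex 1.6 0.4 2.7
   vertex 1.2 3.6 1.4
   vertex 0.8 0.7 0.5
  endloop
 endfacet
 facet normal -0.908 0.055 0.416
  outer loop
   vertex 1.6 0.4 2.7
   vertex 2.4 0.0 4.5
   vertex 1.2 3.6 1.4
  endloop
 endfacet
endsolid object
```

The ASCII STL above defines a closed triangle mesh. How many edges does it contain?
21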